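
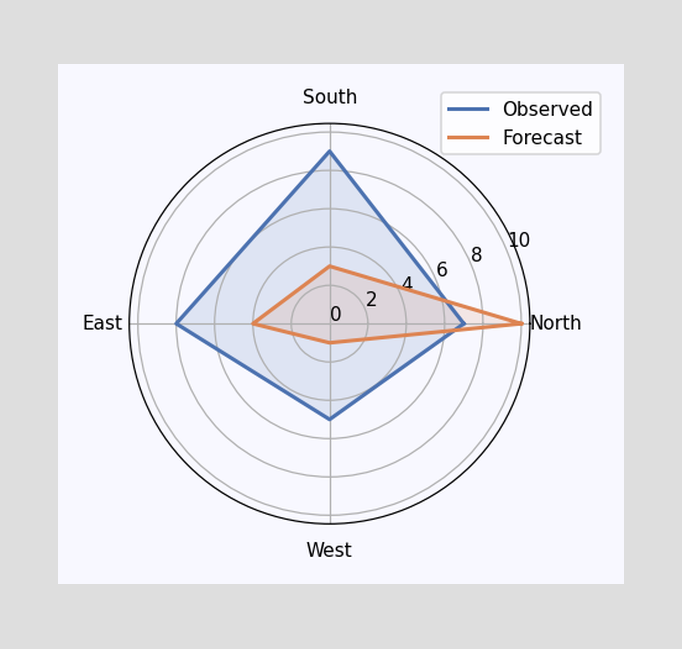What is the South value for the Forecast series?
On the South axis, Forecast reaches 3.

3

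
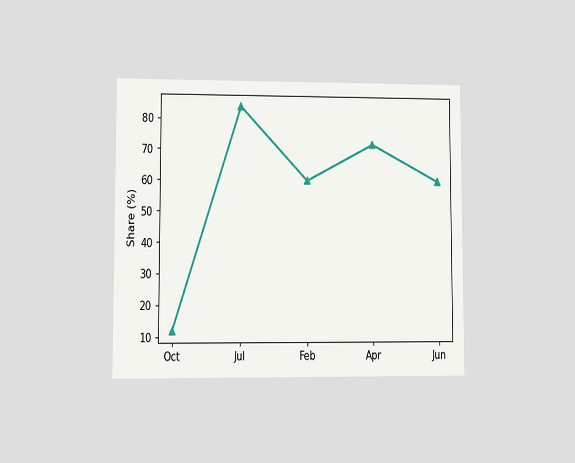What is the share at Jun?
The chart is viewed at a slight angle. At Jun, the line is at 60%.

60%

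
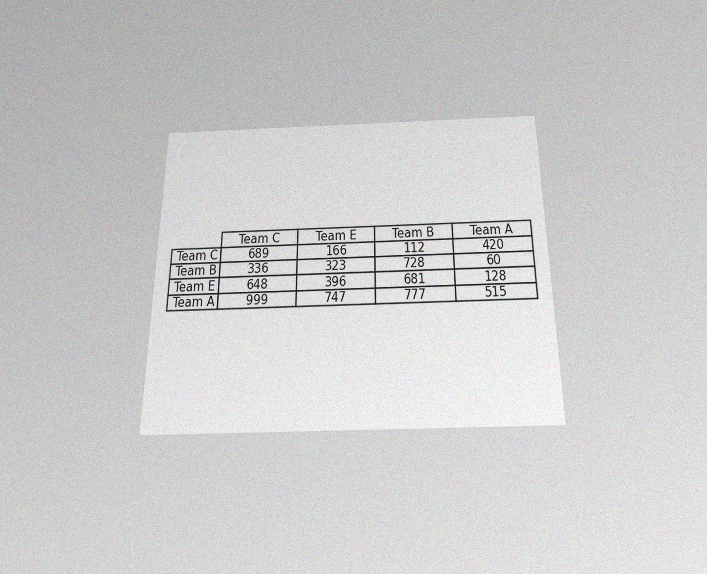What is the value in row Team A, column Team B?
The chart is viewed slightly from below, with some photo noise. The (Team A, Team B) cell reads 777.

777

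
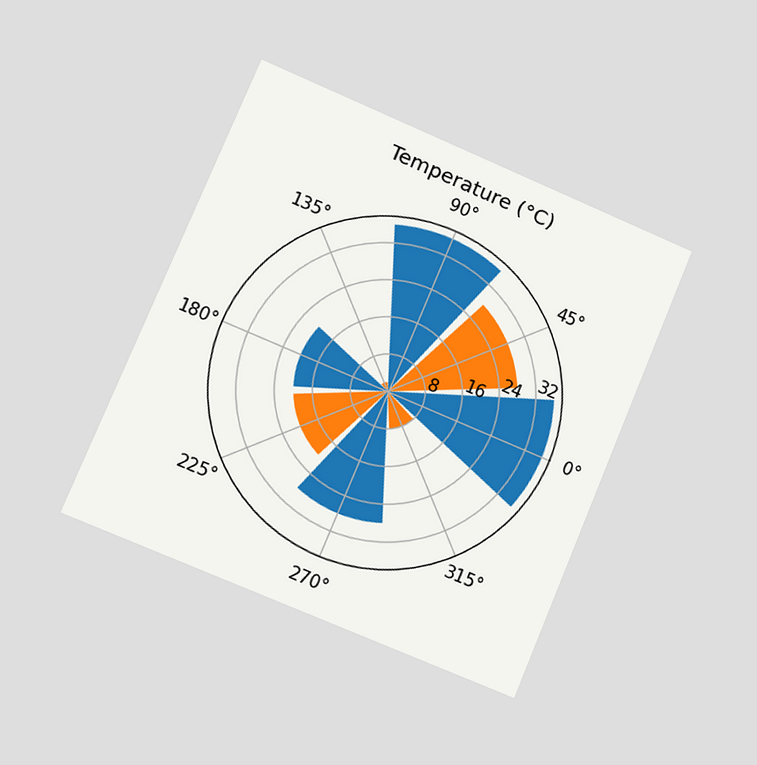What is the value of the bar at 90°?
The chart is tilted about 23° clockwise and viewed slightly from the left. The bar at 90° reaches 36°C on the radial axis.

36°C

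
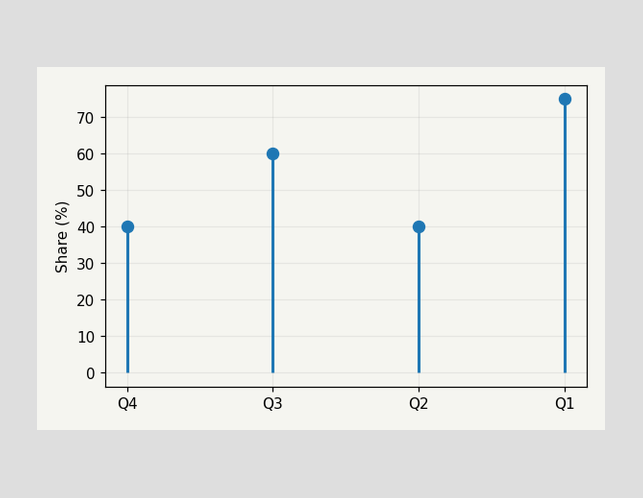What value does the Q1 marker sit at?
The Q1 marker sits at 75%.

75%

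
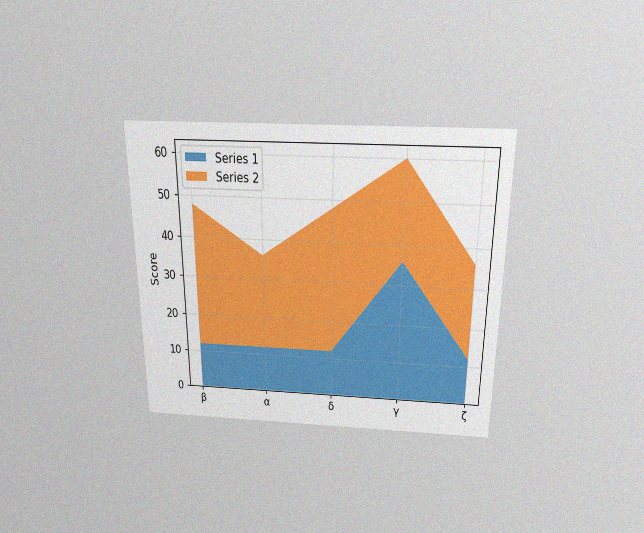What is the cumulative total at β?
48

The chart is viewed slightly from above, with some photo noise. The stacked total at β reaches 48.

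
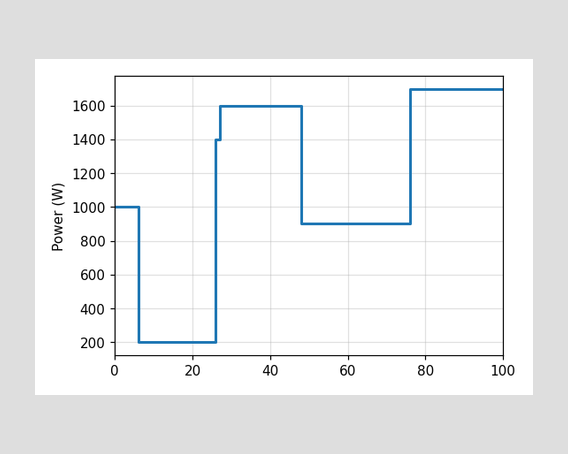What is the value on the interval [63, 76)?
On [63, 76) the step sits at 900W.

900W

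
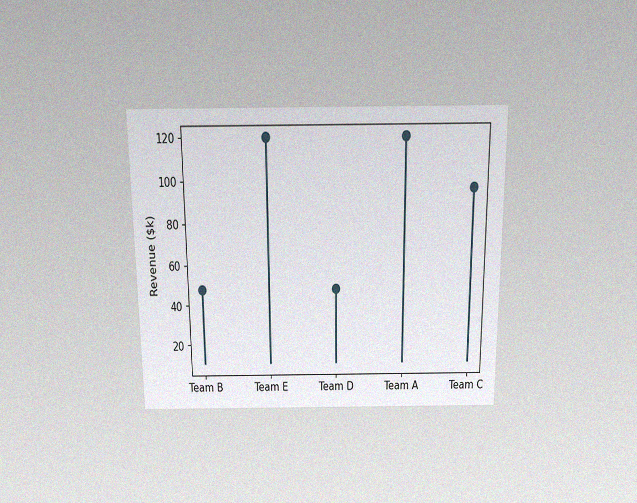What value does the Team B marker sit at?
The chart is viewed slightly from above, with some photo noise. The Team B marker sits at $48k.

$48k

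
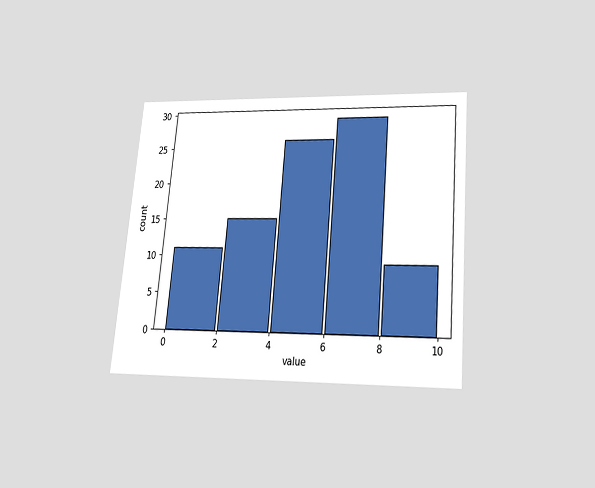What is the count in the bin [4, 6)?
26

The chart is tilted about 5° clockwise and viewed slightly from below. The [4, 6) bin has height 26.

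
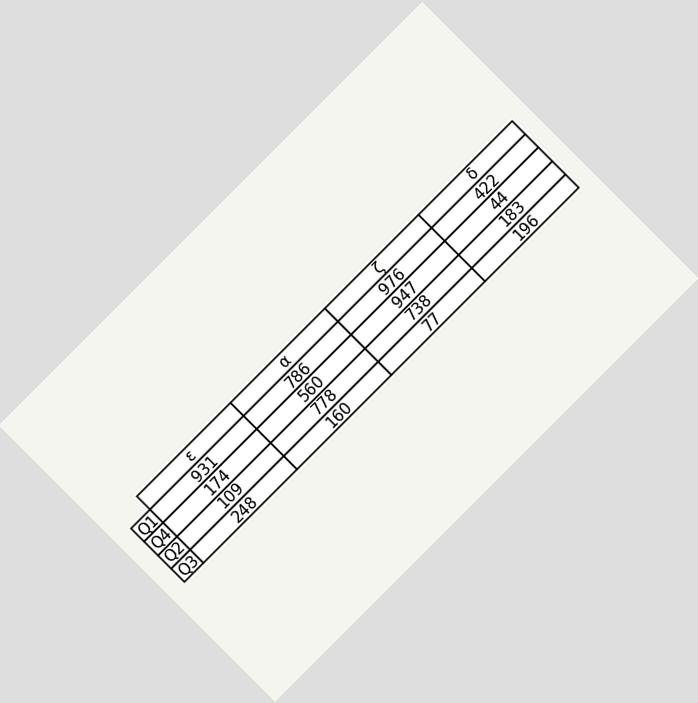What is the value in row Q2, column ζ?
738

The chart is tilted about 45° counter-clockwise. The (Q2, ζ) cell reads 738.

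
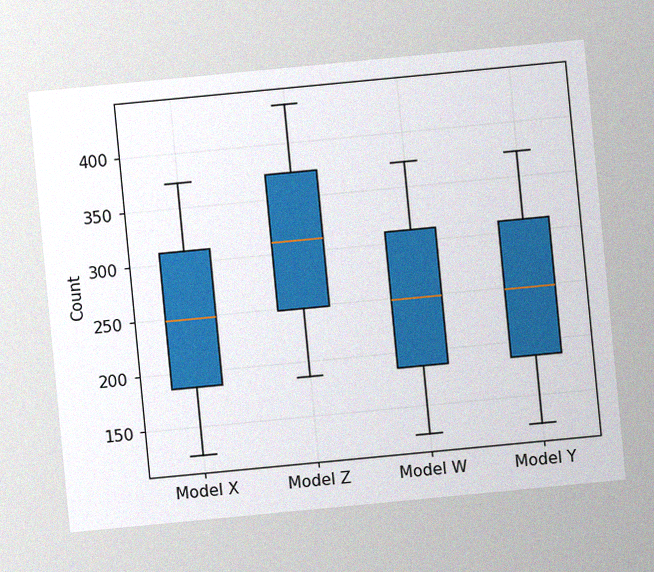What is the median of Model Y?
248

The chart is tilted about 5° counter-clockwise, with some photo noise. The median line in the Model Y box sits at 248.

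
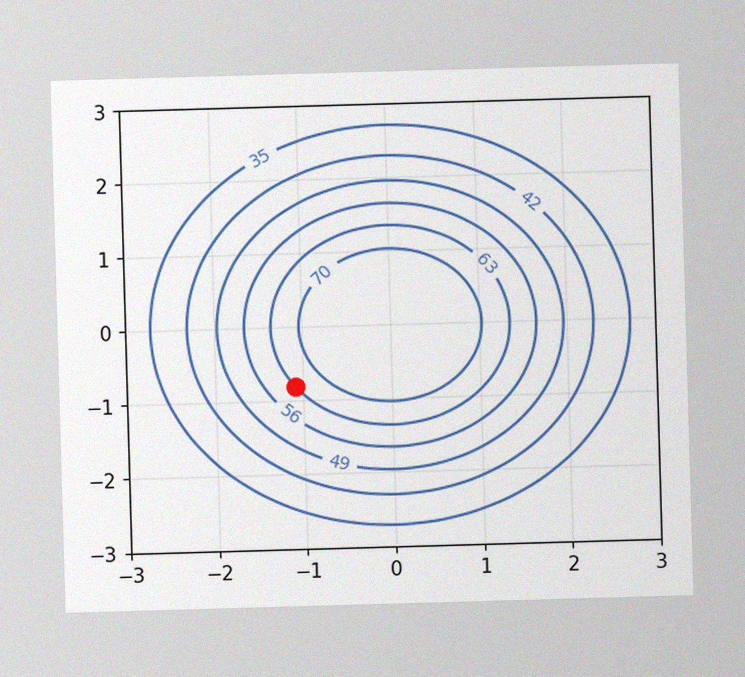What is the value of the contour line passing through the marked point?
63

The image has some photo noise and uneven lighting. The marked point sits on the contour labelled 63.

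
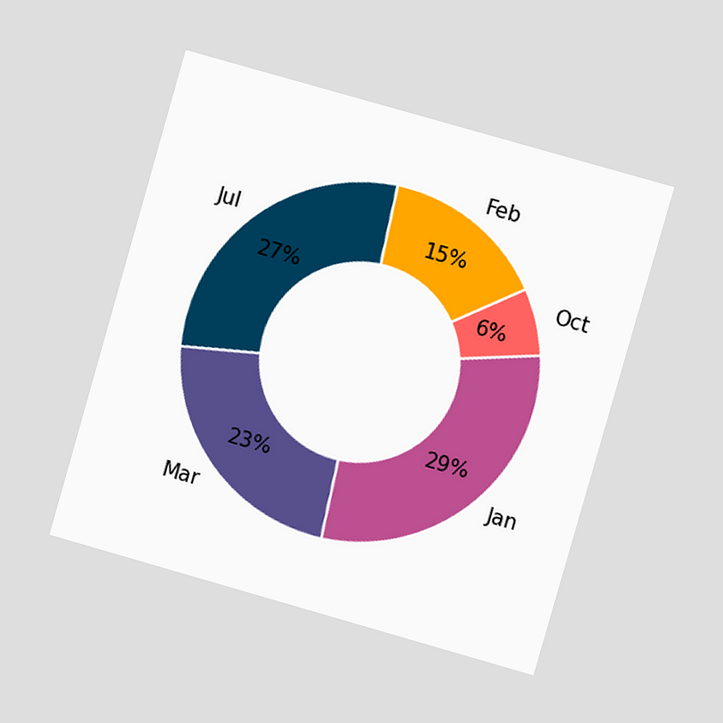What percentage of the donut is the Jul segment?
27%

The chart is tilted about 16° clockwise and viewed at a slight angle. The Jul segment takes up 27% of the ring.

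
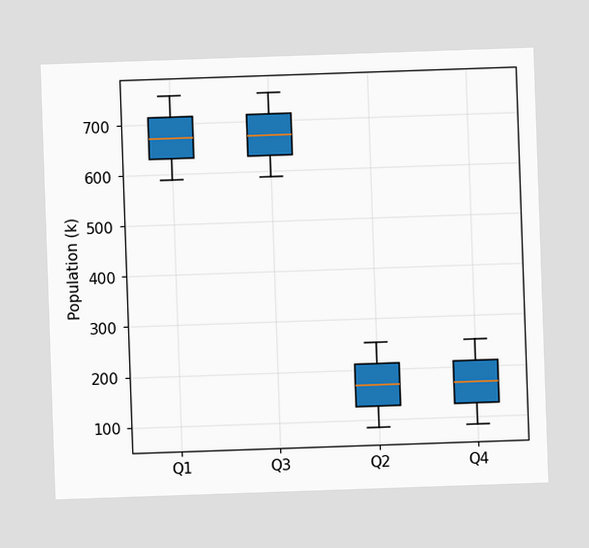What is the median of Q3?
672k

The median line in the Q3 box sits at 672k.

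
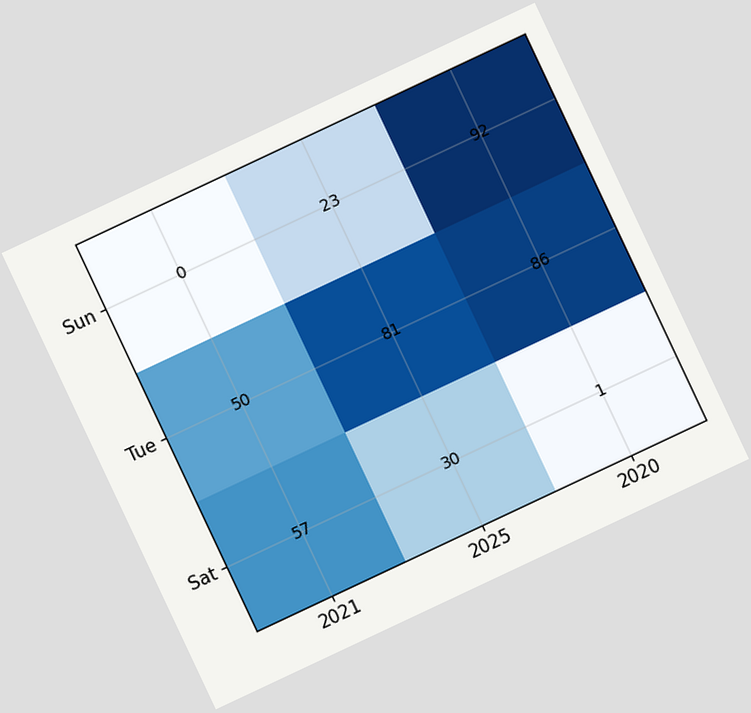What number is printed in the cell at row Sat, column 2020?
The chart is tilted about 25° counter-clockwise. The (Sat, 2020) cell reads 1.

1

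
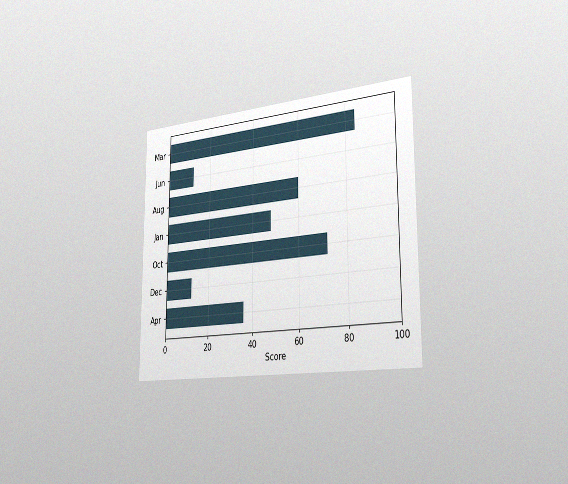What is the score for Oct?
72

The chart is viewed slightly from the right, with some photo noise. Reading along the chart's x-axis, the Oct bar reaches 72.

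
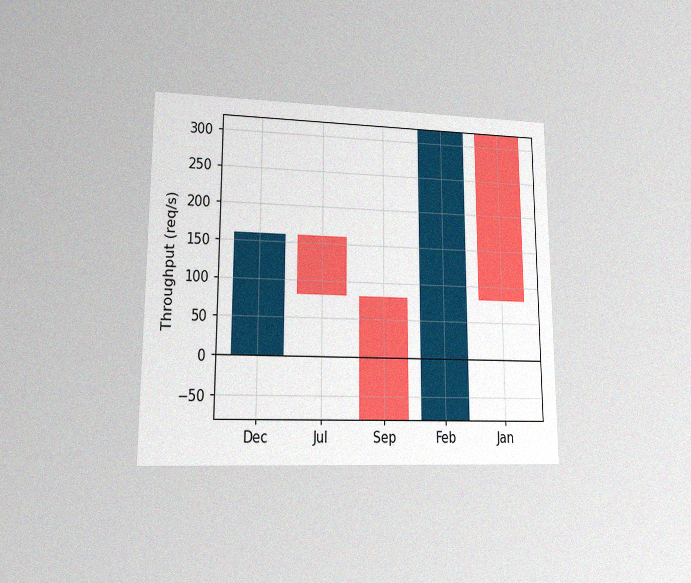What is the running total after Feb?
320req/s

The chart is viewed at a slight angle, with some photo noise. After Feb the running total reaches 320req/s.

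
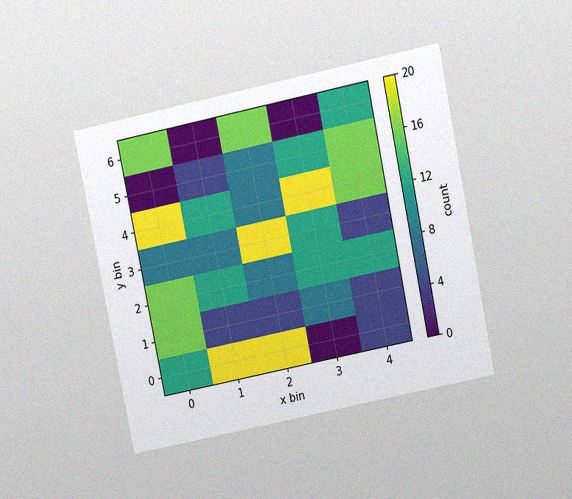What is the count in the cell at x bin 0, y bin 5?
The chart is tilted about 12° counter-clockwise and viewed at a slight angle, with some photo noise. Matching the cell (0, 5) against the colorbar gives 0.

0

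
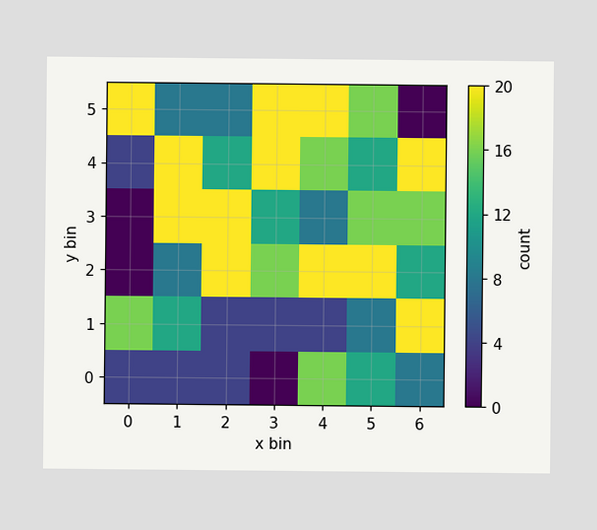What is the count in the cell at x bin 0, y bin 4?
4

Matching the cell (0, 4) against the colorbar gives 4.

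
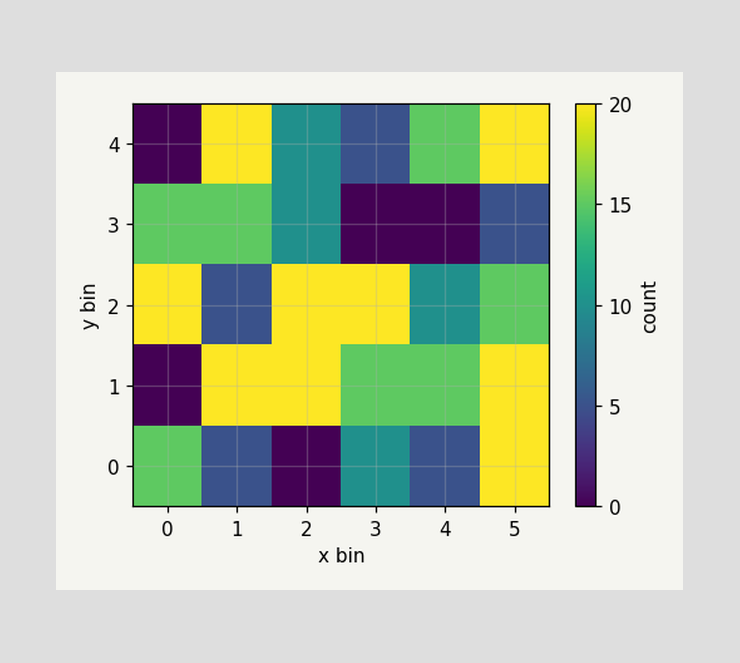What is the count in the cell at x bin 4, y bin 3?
0

Matching the cell (4, 3) against the colorbar gives 0.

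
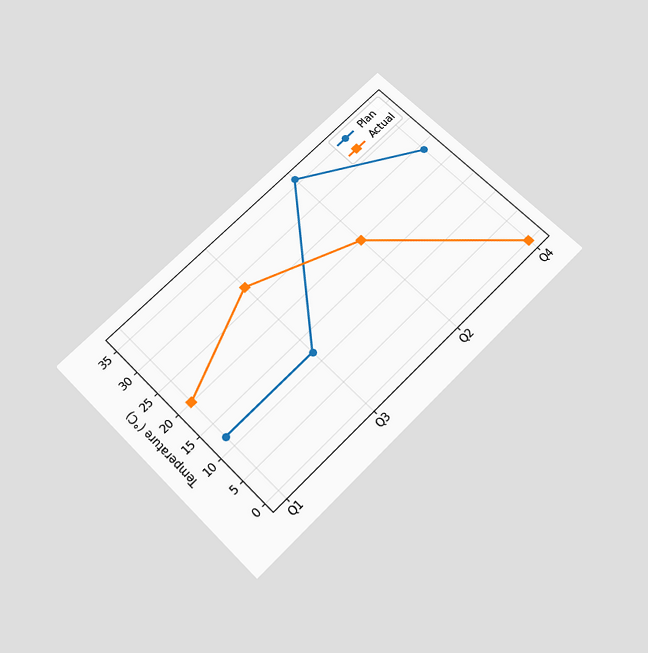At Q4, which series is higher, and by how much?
The chart is tilted about 45° counter-clockwise and viewed slightly from below. At Q4, Plan sits above the other line by 24°C.

Plan, by 24°C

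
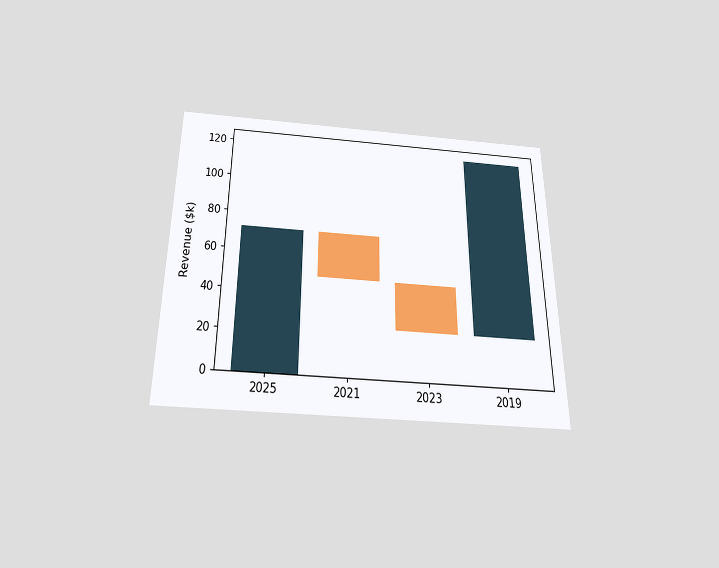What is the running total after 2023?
$24k

The chart is viewed slightly from below. After 2023 the running total reaches $24k.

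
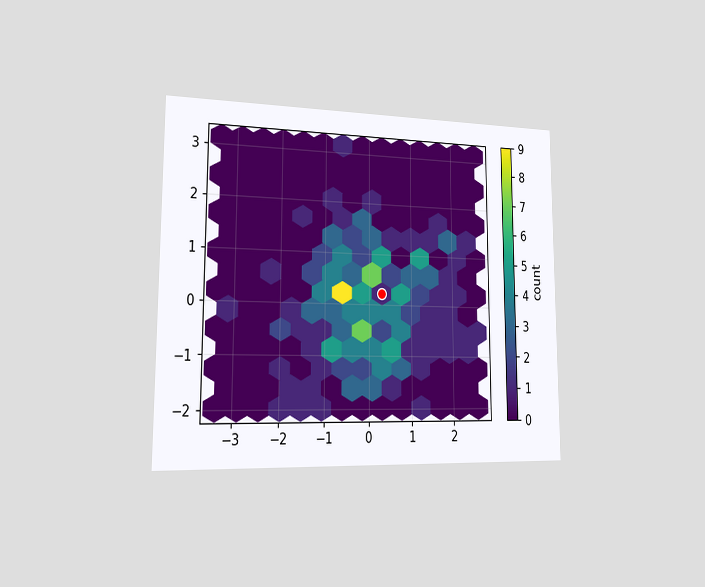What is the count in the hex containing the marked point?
The chart is viewed slightly from the left. The marked hex reads 1 on the colorbar.

1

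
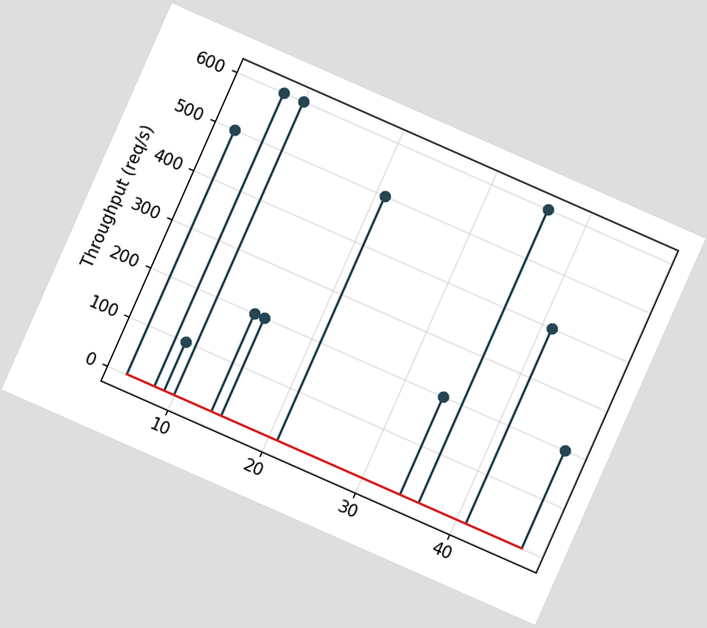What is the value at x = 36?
The chart is tilted about 24° clockwise. The stem at x=36 reaches 600req/s.

600req/s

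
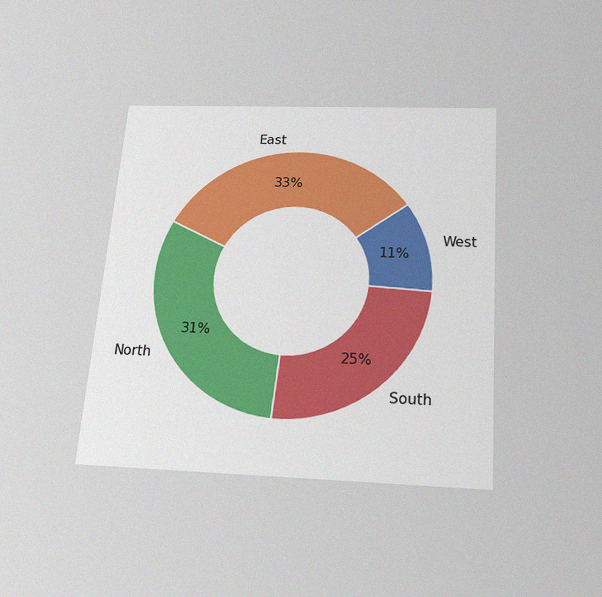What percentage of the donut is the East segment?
The chart is tilted about 4° clockwise and viewed slightly from below, with some photo noise. The East segment takes up 33% of the ring.

33%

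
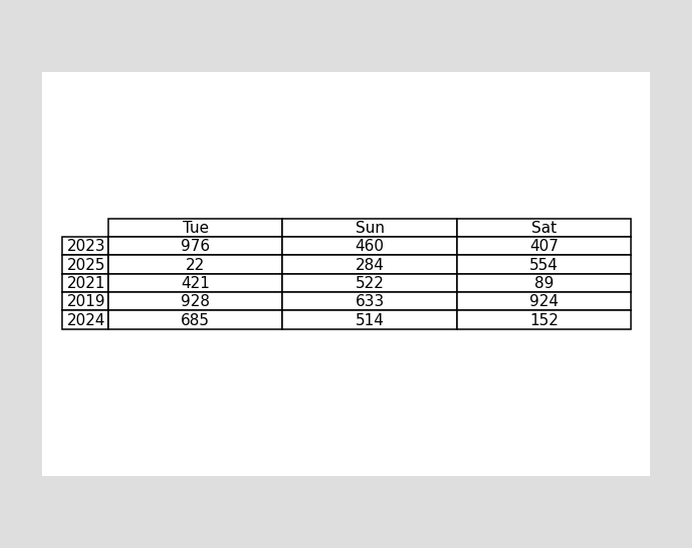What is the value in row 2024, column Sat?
The (2024, Sat) cell reads 152.

152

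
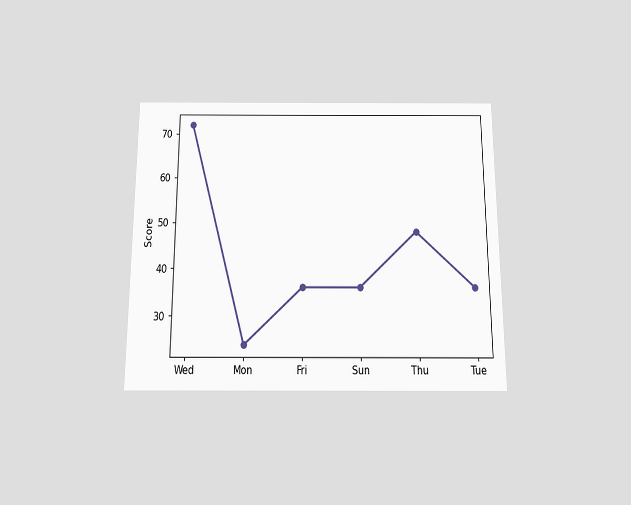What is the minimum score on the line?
24

The chart is viewed slightly from below. The lowest point is at Mon, and reading across to the y-axis gives 24.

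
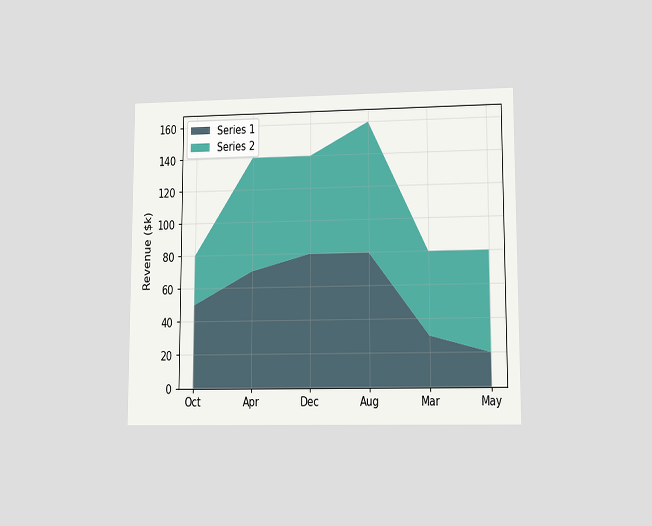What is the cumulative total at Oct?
$80k

The chart is viewed at a slight angle. The stacked total at Oct reaches $80k.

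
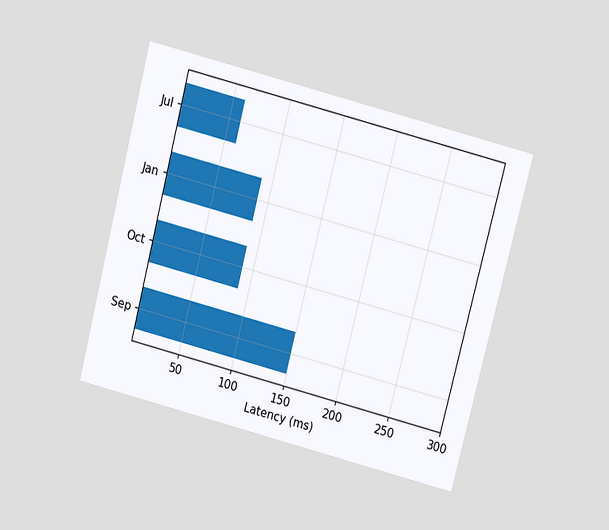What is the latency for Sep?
150ms

The chart is tilted about 14° clockwise and viewed at a slight angle. Reading along the chart's x-axis, the Sep bar reaches 150ms.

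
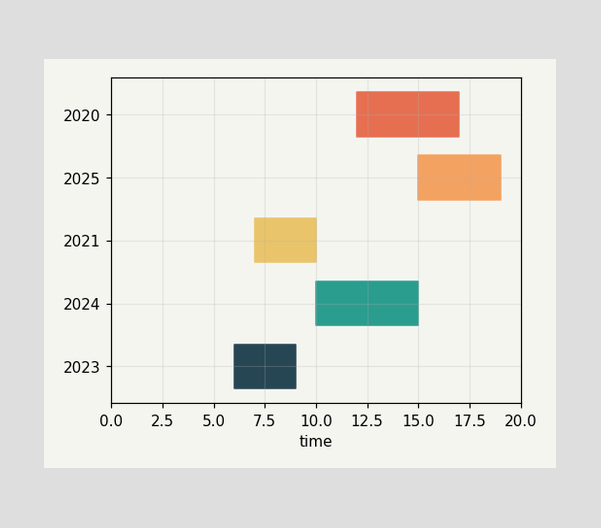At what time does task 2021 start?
7

The 2021 bar begins at t=7.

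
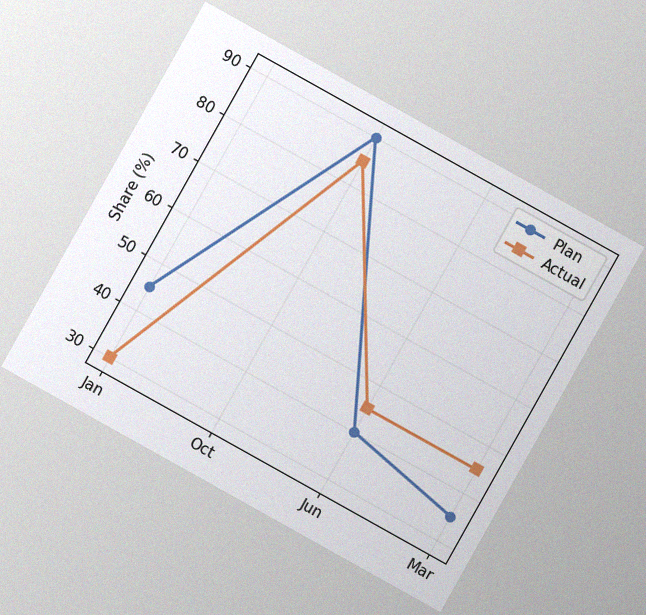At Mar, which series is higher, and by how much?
Actual, by 10%

The chart is tilted about 29° clockwise, with some photo noise. At Mar, Actual sits above the other line by 10%.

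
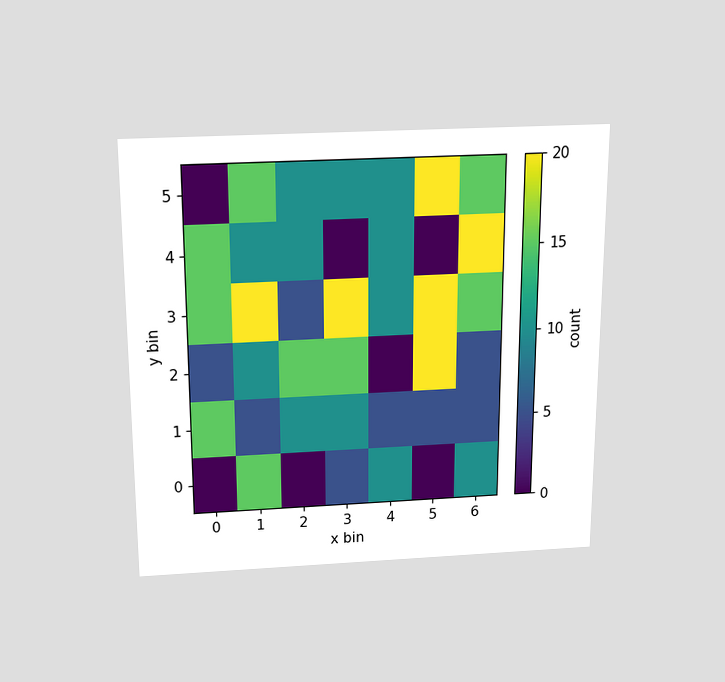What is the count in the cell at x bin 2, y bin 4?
10

The chart is viewed slightly from above. Matching the cell (2, 4) against the colorbar gives 10.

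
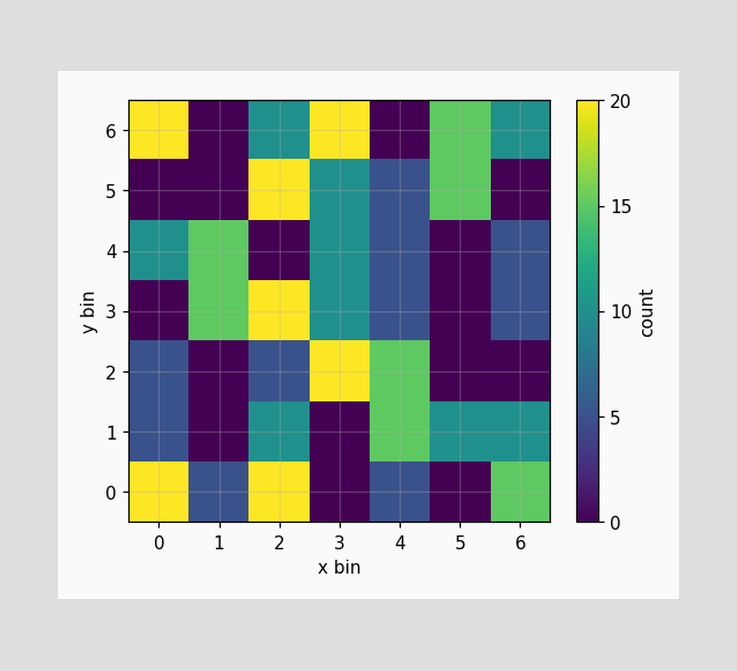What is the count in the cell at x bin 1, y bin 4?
15

Matching the cell (1, 4) against the colorbar gives 15.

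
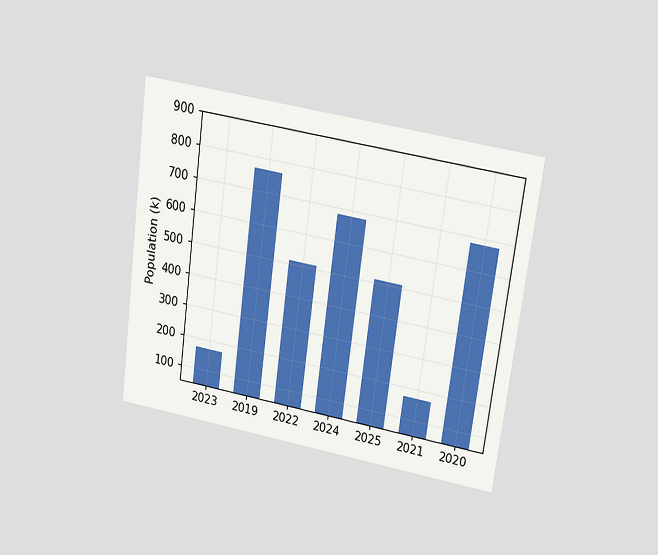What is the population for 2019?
The chart is tilted about 8° clockwise and viewed slightly from above. Reading along the chart's y-axis, the 2019 bar reaches 765k.

765k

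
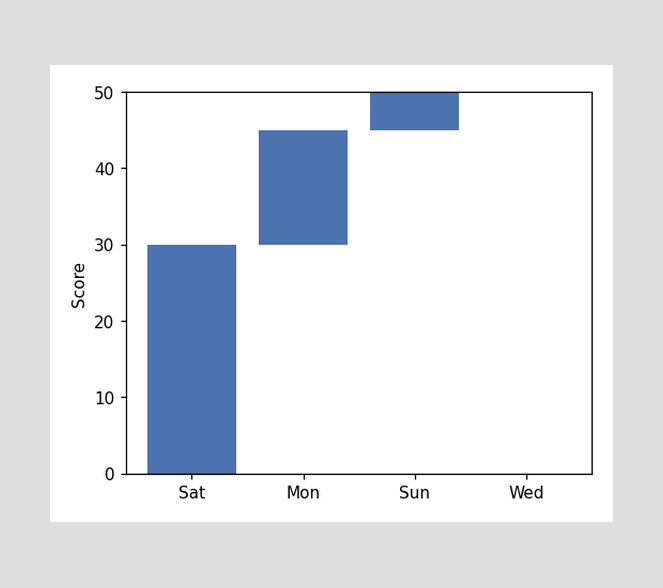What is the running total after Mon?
After Mon the running total reaches 45.

45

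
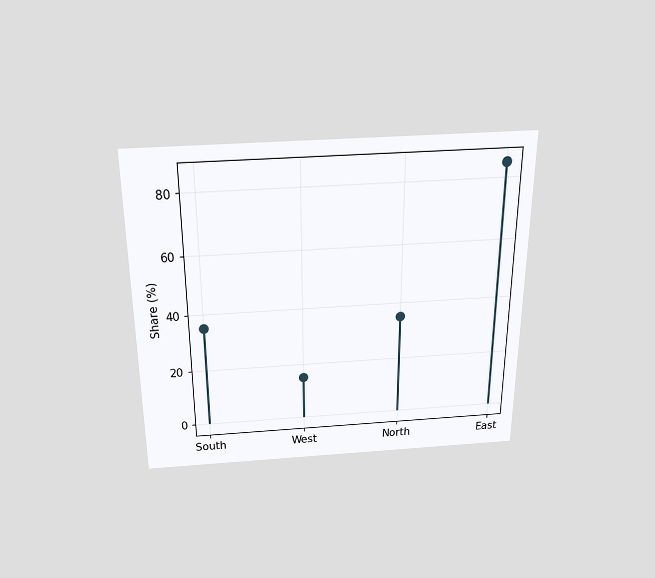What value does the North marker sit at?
35%

The chart is viewed slightly from above. The North marker sits at 35%.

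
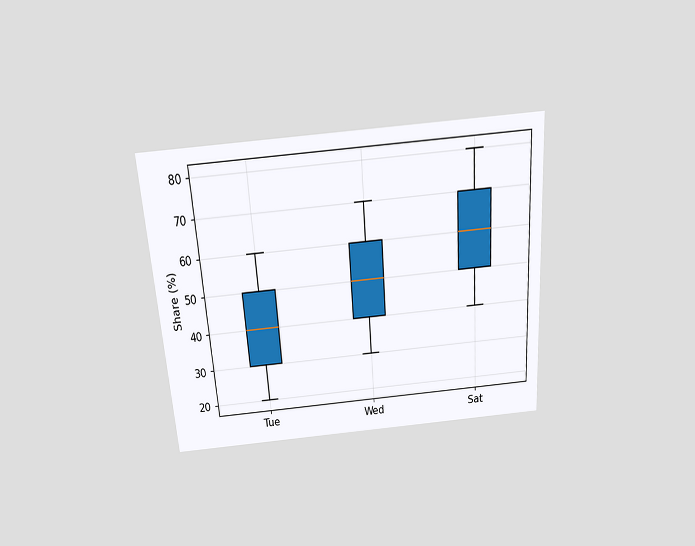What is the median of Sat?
60%

The chart is tilted about 4° counter-clockwise and viewed slightly from above. The median line in the Sat box sits at 60%.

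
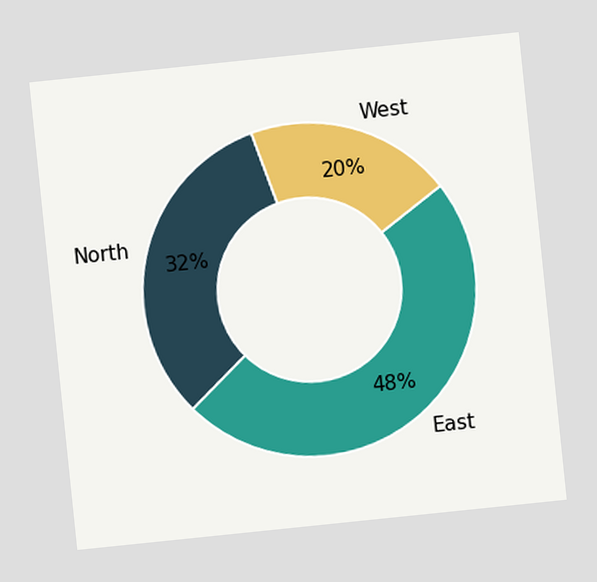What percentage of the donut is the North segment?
The chart is tilted about 6° counter-clockwise. The North segment takes up 32% of the ring.

32%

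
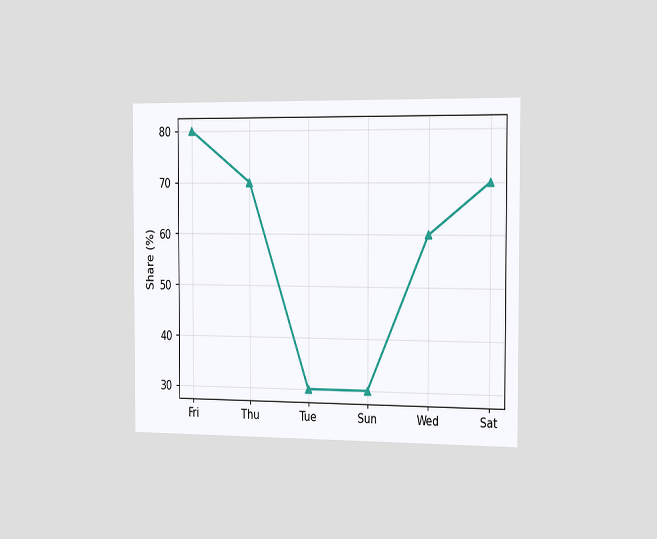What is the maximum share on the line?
The chart is viewed slightly from the right. The highest point is at Fri, and reading across to the y-axis gives 80%.

80%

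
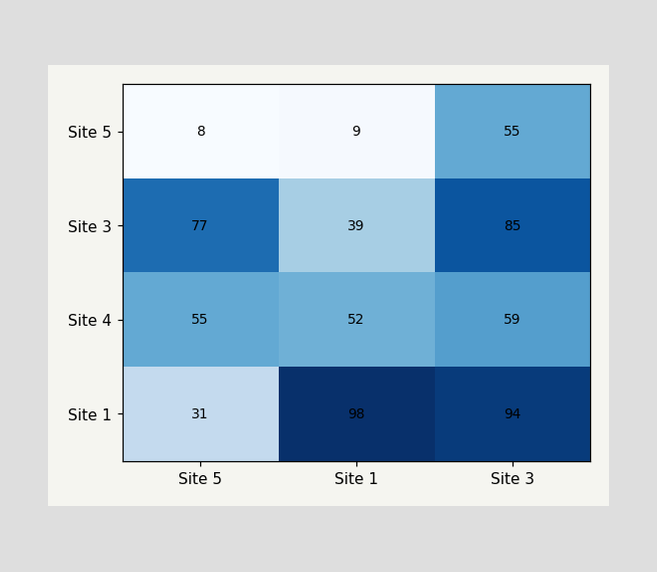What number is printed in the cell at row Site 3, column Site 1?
39

The (Site 3, Site 1) cell reads 39.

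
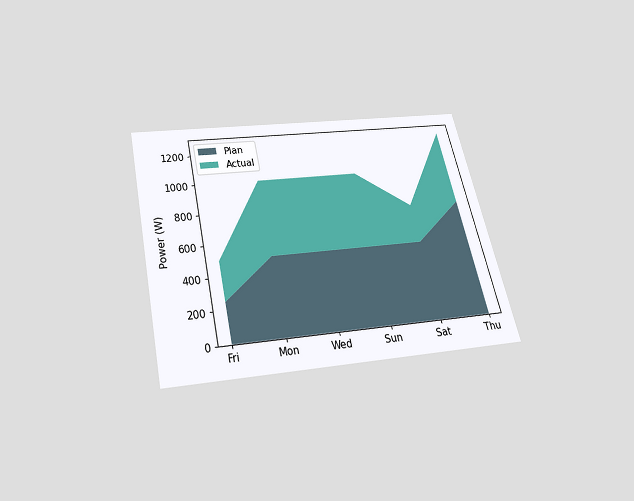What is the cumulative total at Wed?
1000W

The chart is tilted about 13° counter-clockwise and viewed slightly from below. The stacked total at Wed reaches 1000W.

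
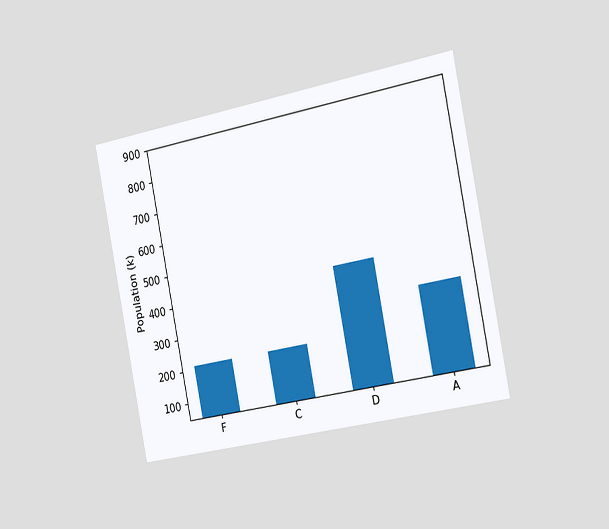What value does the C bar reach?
212k

The chart is tilted about 11° counter-clockwise and viewed slightly from the right. Reading along the chart's y-axis, the C bar reaches 212k.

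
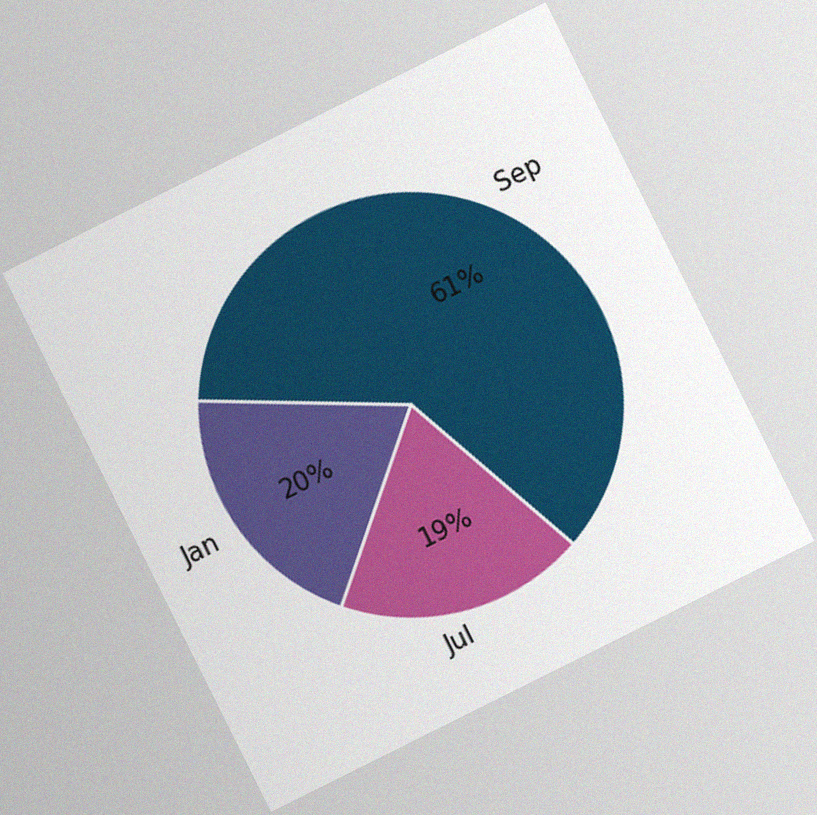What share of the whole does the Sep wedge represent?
61%

The chart is tilted about 27° counter-clockwise, with some photo noise. The Sep slice takes up 61% of the pie.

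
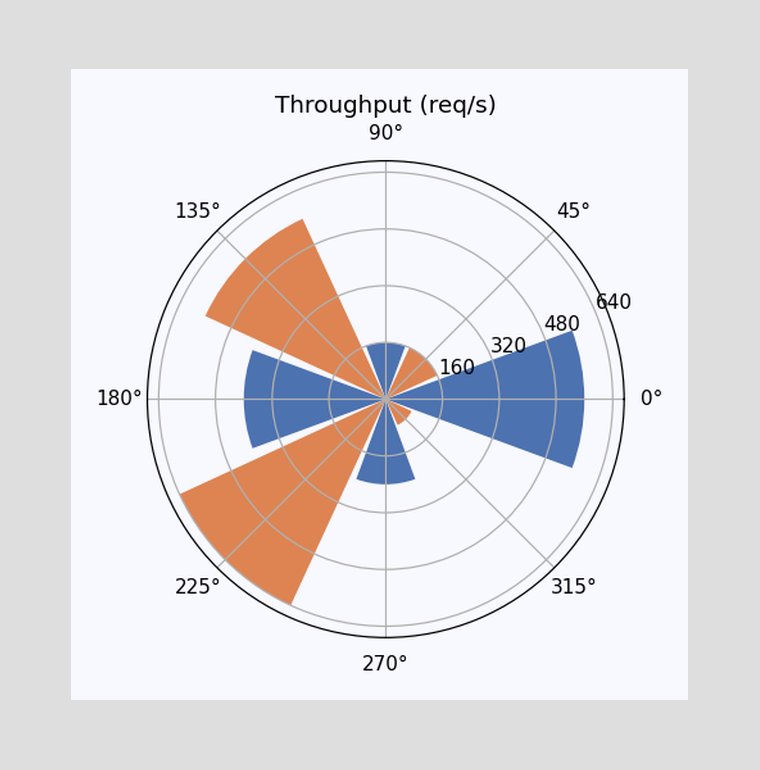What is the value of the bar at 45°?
160req/s

The bar at 45° reaches 160req/s on the radial axis.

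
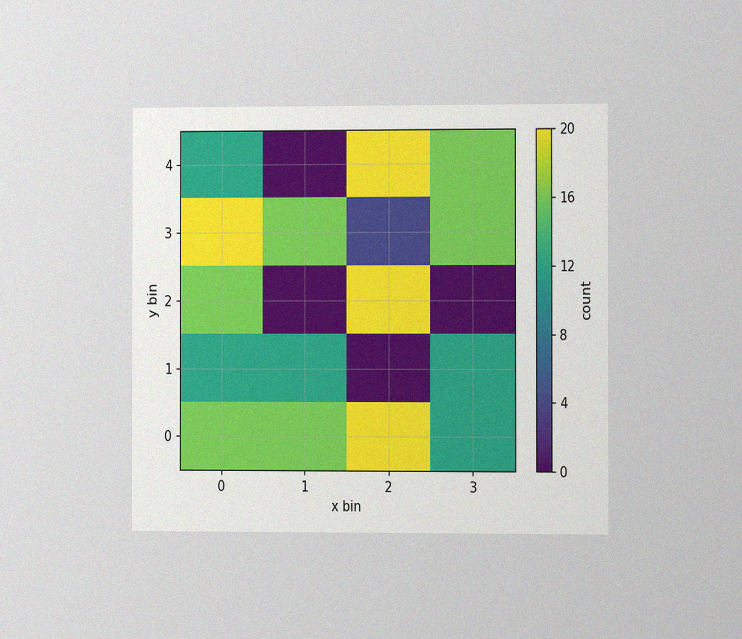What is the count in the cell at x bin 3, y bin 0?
The chart is viewed slightly from the right, with some photo noise. Matching the cell (3, 0) against the colorbar gives 12.

12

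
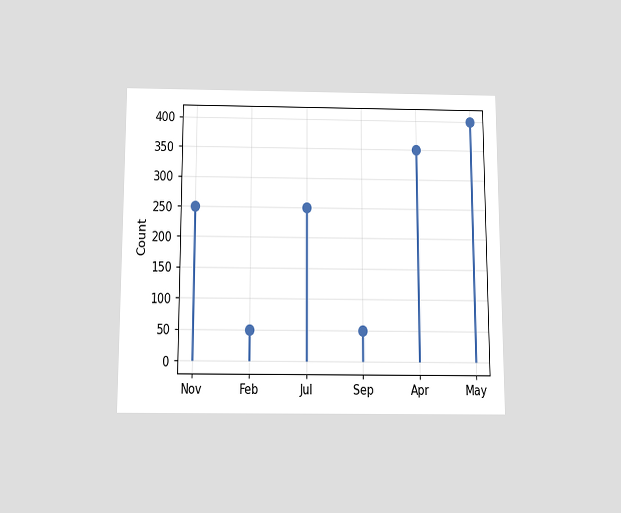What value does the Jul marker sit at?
The chart is viewed slightly from below. The Jul marker sits at 250.

250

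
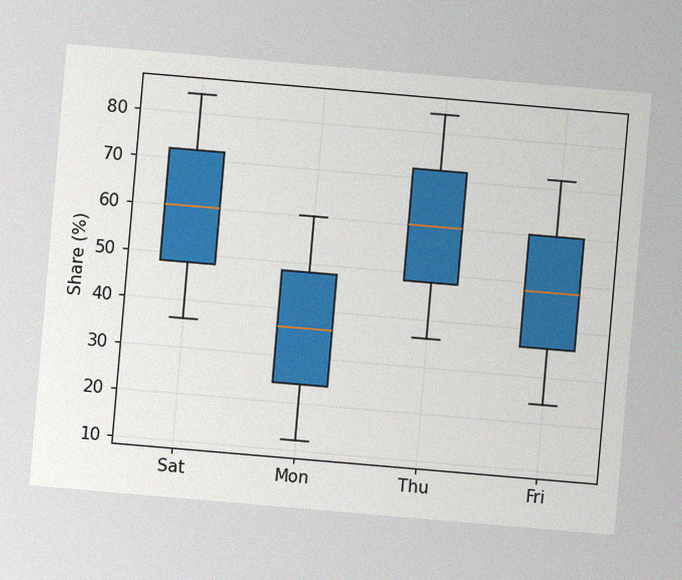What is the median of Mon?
36%

The chart is tilted about 5° clockwise, with some photo noise. The median line in the Mon box sits at 36%.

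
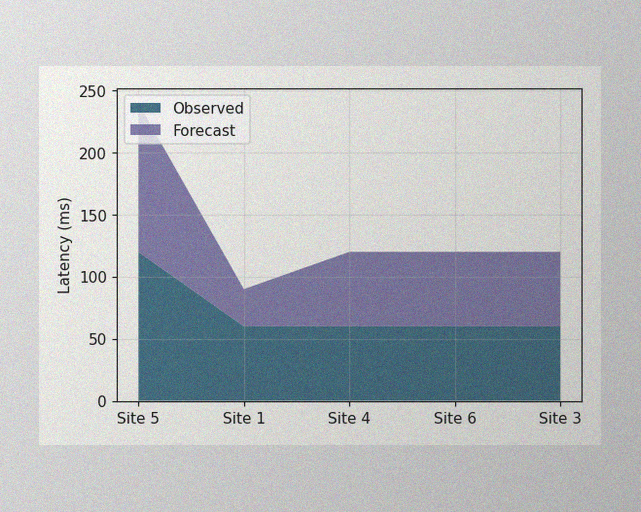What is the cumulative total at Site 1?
The image has some photo noise and uneven lighting. The stacked total at Site 1 reaches 90ms.

90ms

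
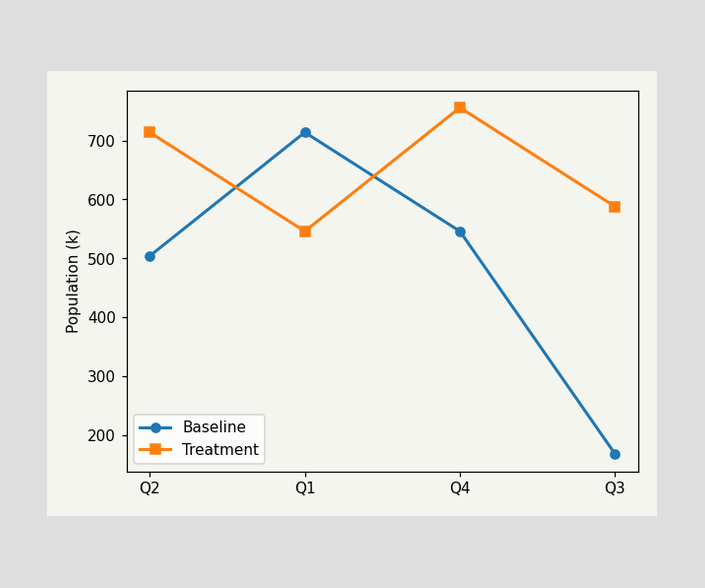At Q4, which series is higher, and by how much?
At Q4, Treatment sits above the other line by 210k.

Treatment, by 210k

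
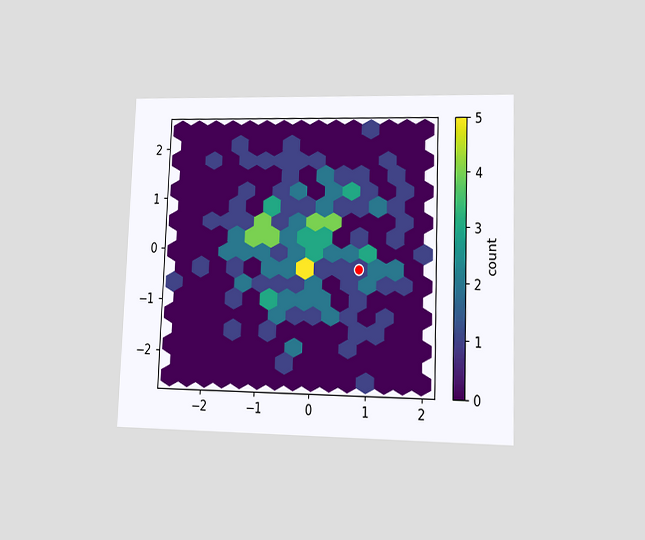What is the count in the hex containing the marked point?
1

The chart is tilted about 2° clockwise and viewed at a slight angle. The marked hex reads 1 on the colorbar.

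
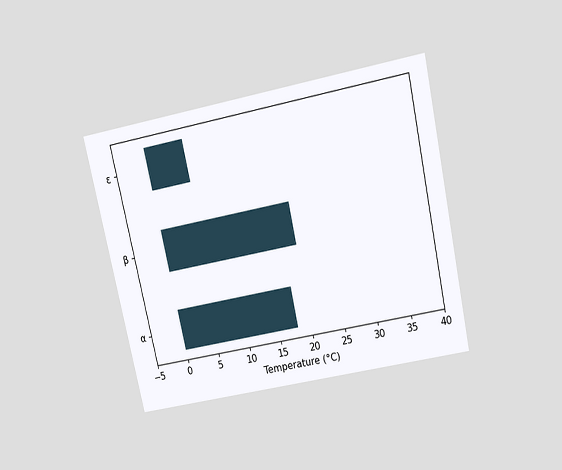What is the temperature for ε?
The chart is tilted about 12° counter-clockwise and viewed slightly from above. Reading along the chart's x-axis, the ε bar reaches 6°C.

6°C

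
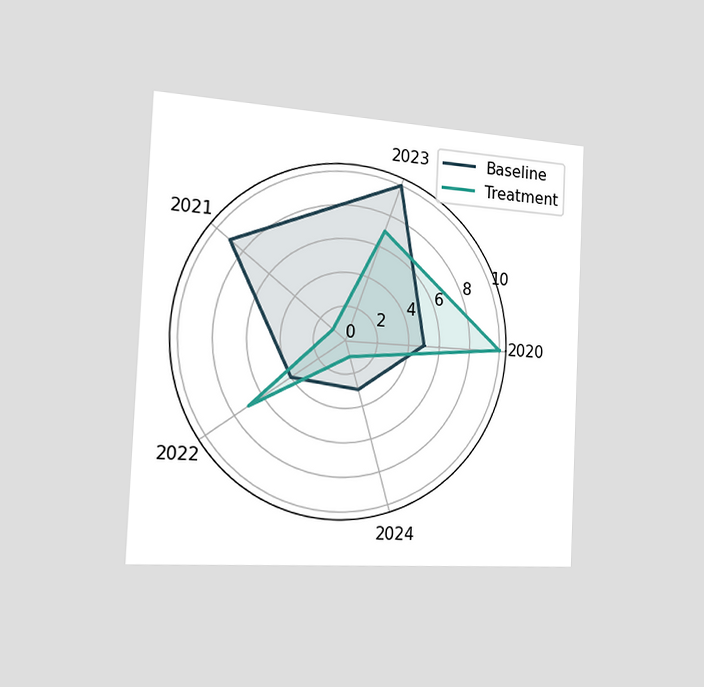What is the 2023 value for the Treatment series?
7

The chart is tilted about 3° clockwise and viewed slightly from the left. On the 2023 axis, Treatment reaches 7.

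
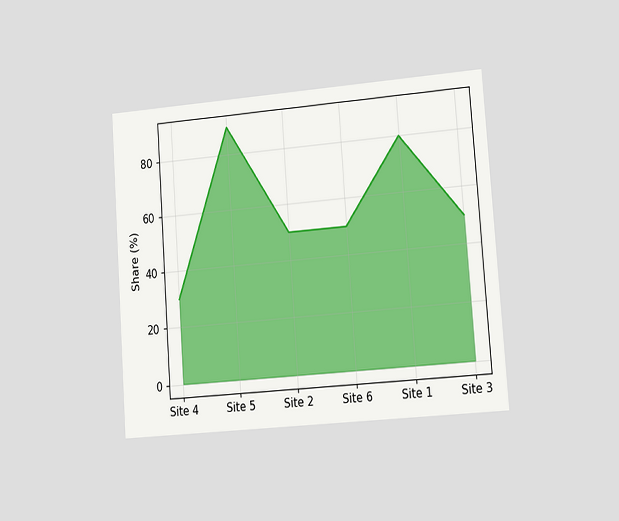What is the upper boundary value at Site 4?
The chart is tilted about 4° counter-clockwise and viewed at a slight angle. At Site 4 the upper boundary is at 30%.

30%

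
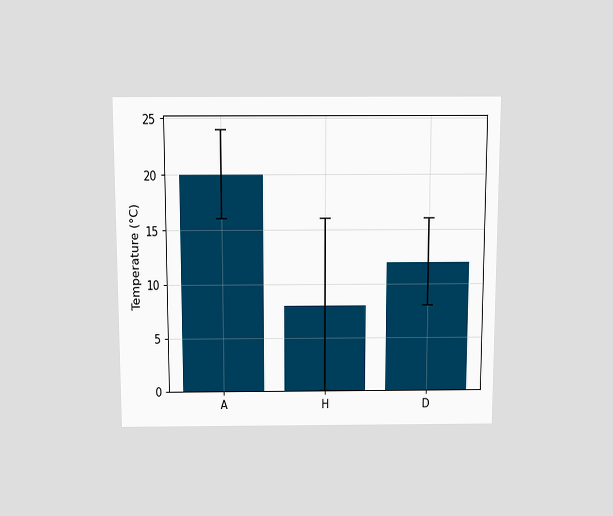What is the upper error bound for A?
The chart is viewed slightly from above. The A bar's upper whisker reaches 24°C.

24°C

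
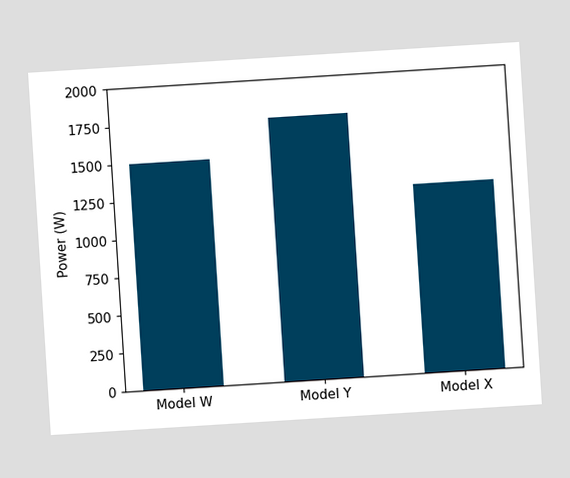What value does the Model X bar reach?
1250W

The chart is tilted about 4° counter-clockwise. Reading along the chart's y-axis, the Model X bar reaches 1250W.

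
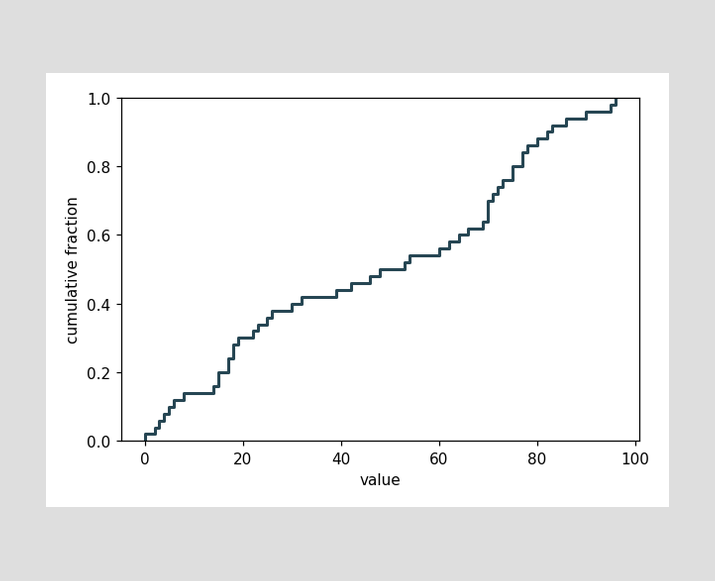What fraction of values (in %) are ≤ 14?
At x=14 the ECDF step is at 16%.

16%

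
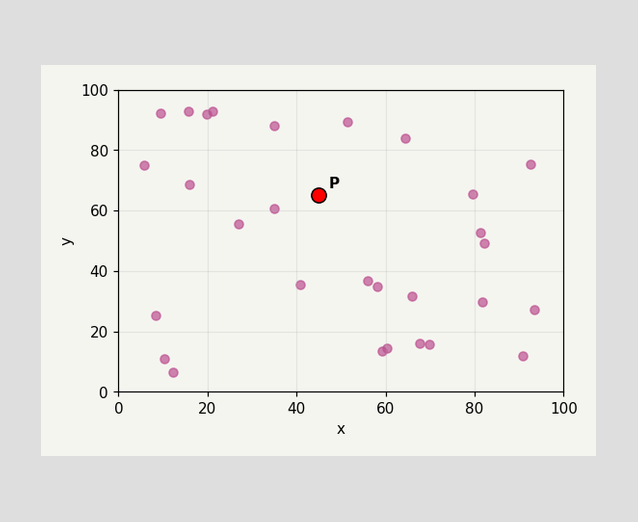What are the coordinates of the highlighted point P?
(45, 65)

Following the gridlines from P to each axis, P sits at (45, 65).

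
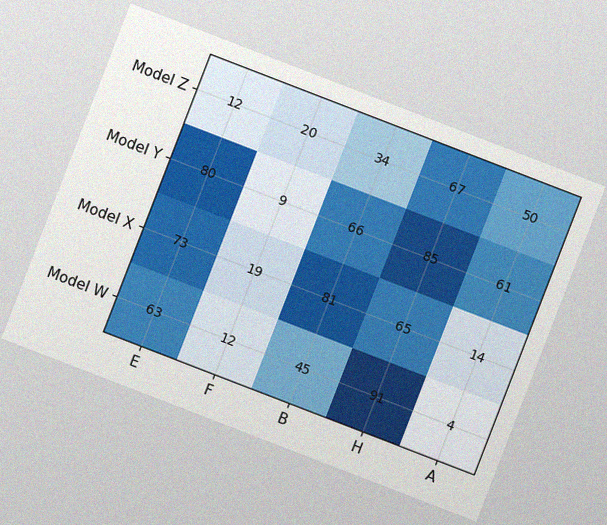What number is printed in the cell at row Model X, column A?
14

The chart is tilted about 21° clockwise, with some photo noise. The (Model X, A) cell reads 14.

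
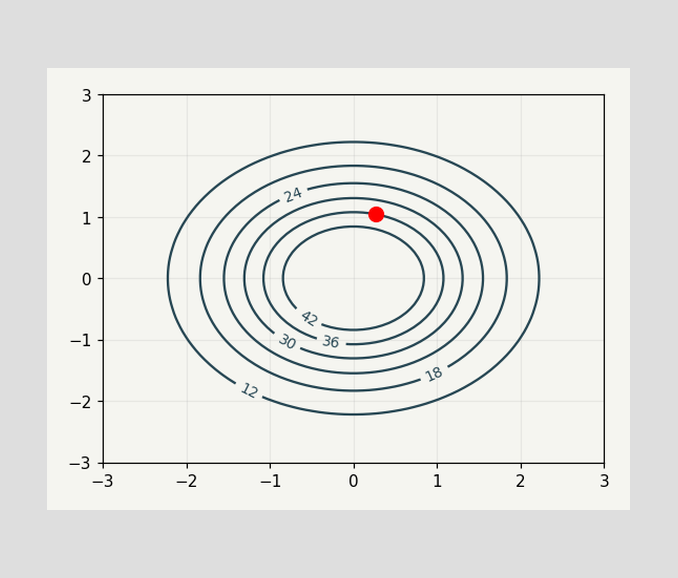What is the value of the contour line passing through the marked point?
The marked point sits on the contour labelled 36.

36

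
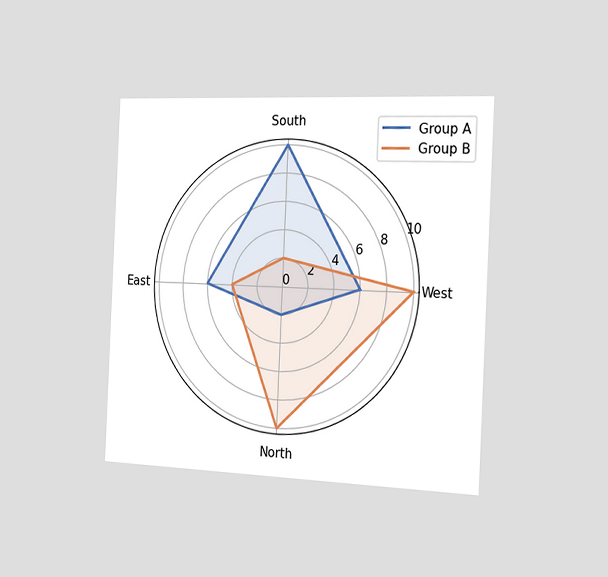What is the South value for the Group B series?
The chart is tilted about 3° clockwise and viewed slightly from the right. On the South axis, Group B reaches 2.

2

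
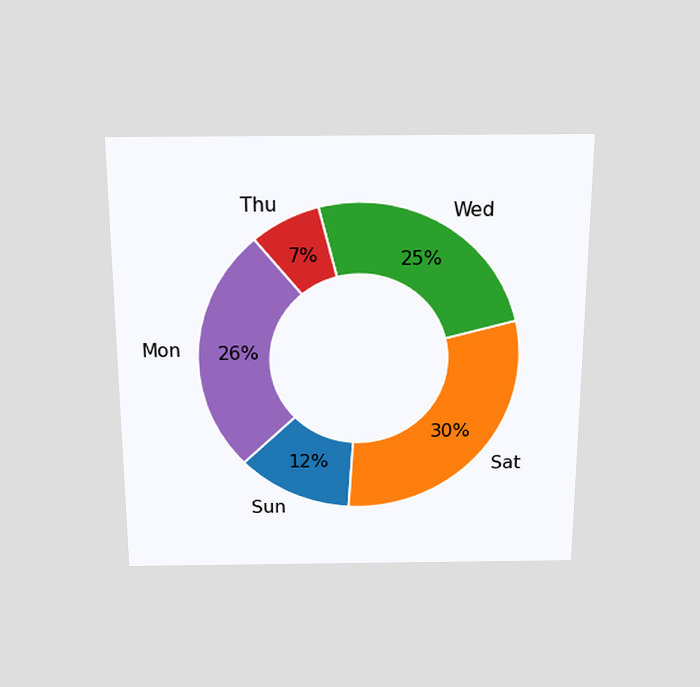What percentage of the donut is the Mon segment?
The chart is viewed slightly from above. The Mon segment takes up 26% of the ring.

26%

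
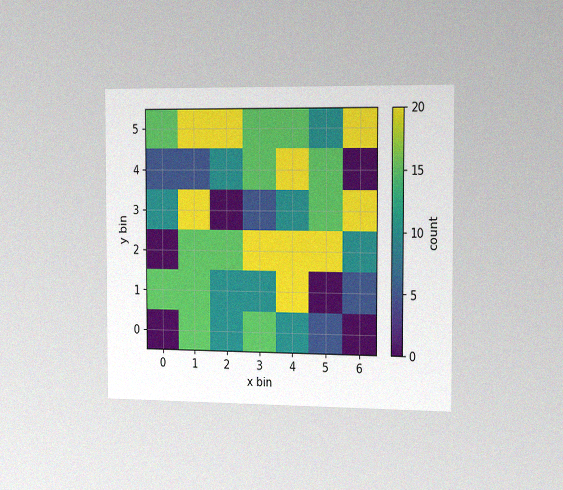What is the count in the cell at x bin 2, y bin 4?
10

The chart is viewed slightly from the right, with some photo noise. Matching the cell (2, 4) against the colorbar gives 10.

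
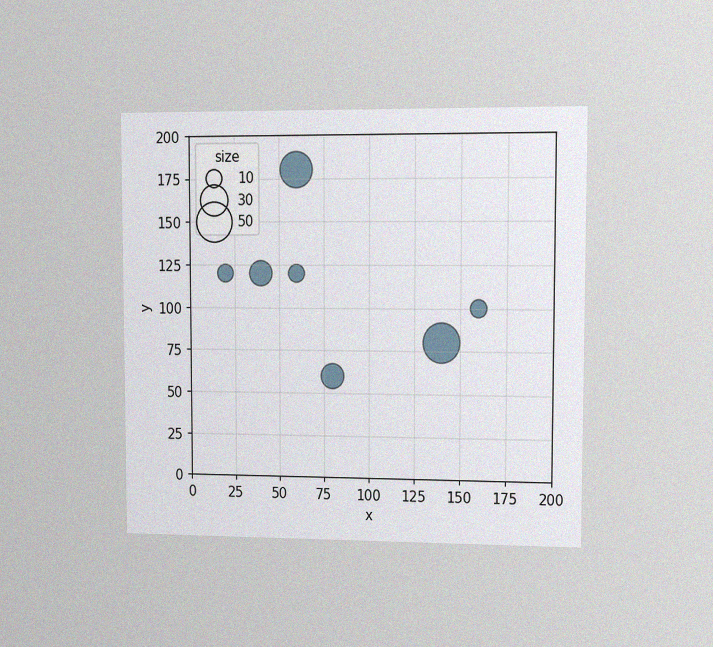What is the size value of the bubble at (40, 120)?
The chart is viewed at a slight angle, with some photo noise. Matching the bubble at (40, 120) against the size legend gives 20.

20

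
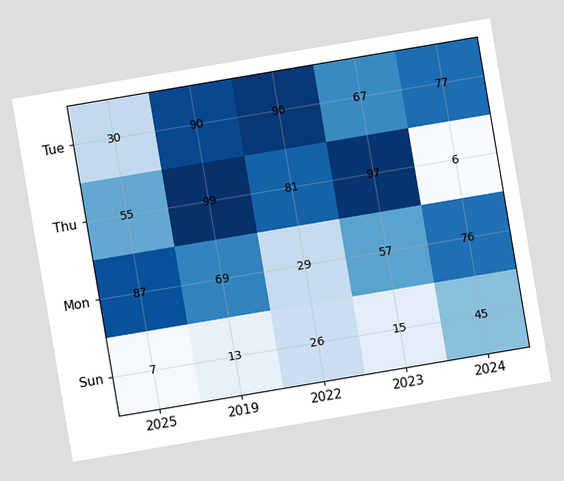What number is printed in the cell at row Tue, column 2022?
96

The chart is tilted about 10° counter-clockwise. The (Tue, 2022) cell reads 96.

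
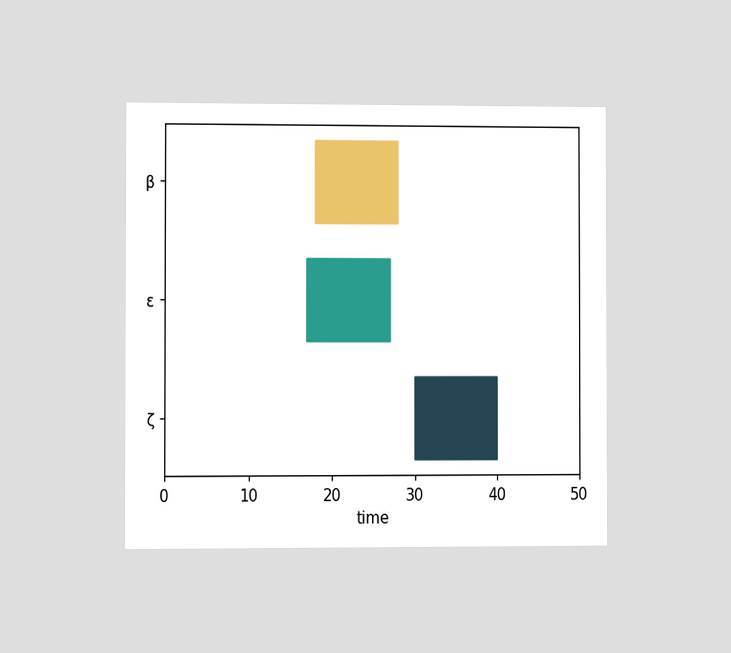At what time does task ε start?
17

The chart is viewed slightly from the left. The ε bar begins at t=17.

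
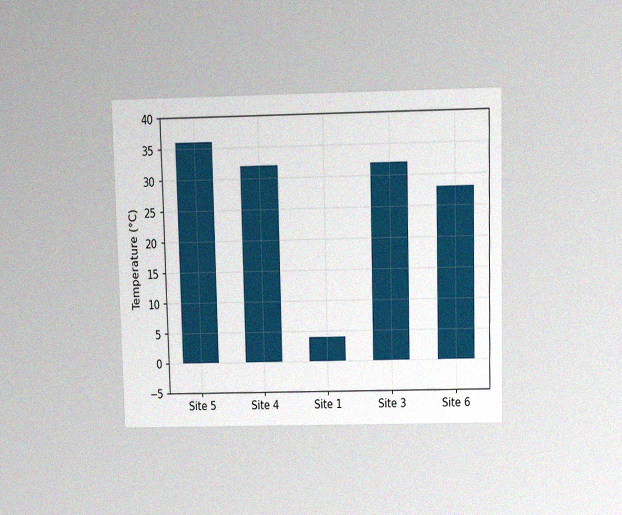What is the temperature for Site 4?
32°C

The chart is viewed slightly from above, with some photo noise. Reading along the chart's y-axis, the Site 4 bar reaches 32°C.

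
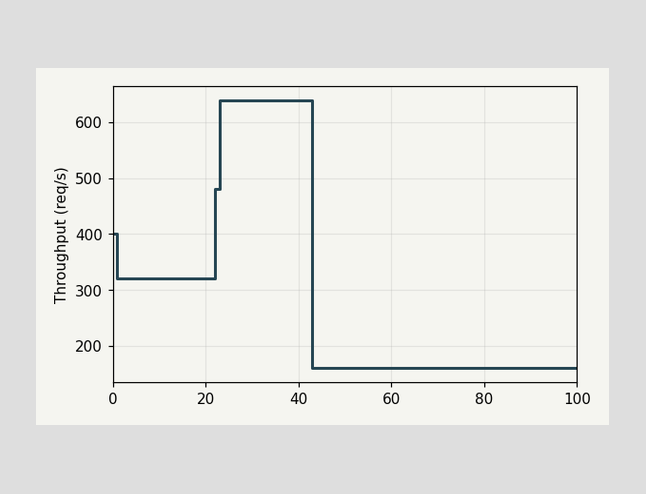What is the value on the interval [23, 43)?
640req/s

On [23, 43) the step sits at 640req/s.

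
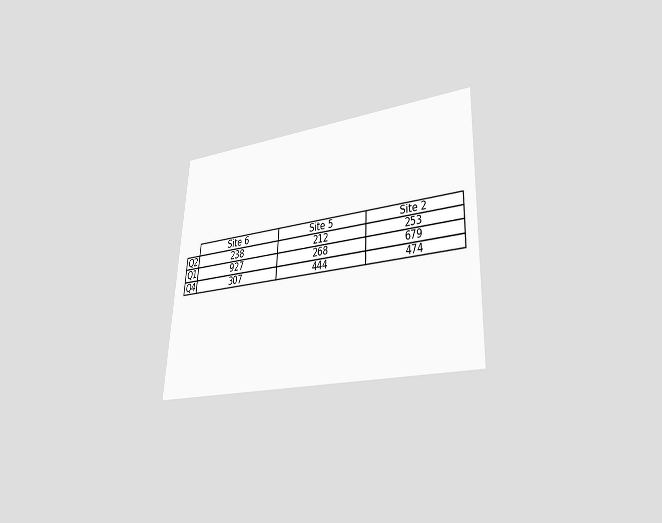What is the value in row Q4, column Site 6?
307

The chart is tilted about 3° clockwise and viewed at a slight angle. The (Q4, Site 6) cell reads 307.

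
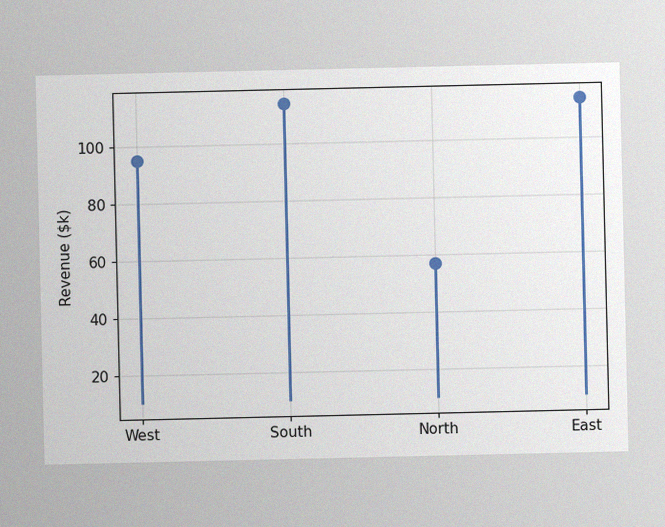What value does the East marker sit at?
$114k

The image has some photo noise and uneven lighting. The East marker sits at $114k.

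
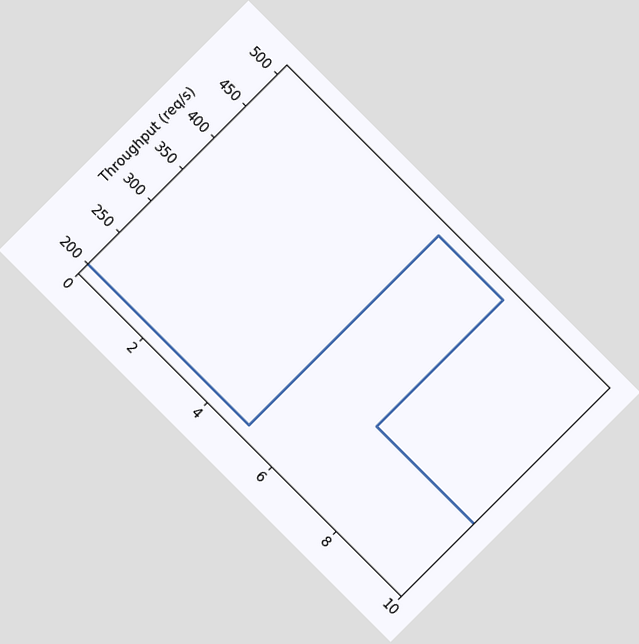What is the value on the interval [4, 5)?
The chart is tilted about 45° clockwise. On [4, 5) the step sits at 200req/s.

200req/s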